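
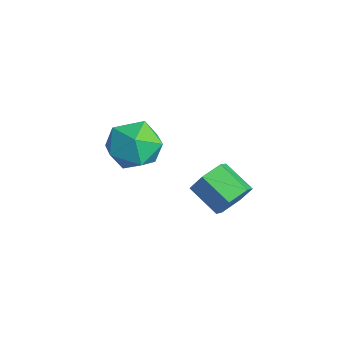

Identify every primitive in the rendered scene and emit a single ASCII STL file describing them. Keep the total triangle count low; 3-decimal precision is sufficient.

solid 
facet normal 0.811 0.341 -0.476
outer loop
vertex 2.372 2.898 3.822
vertex 2.074 2.555 3.068
vertex 1.859 3.379 3.292
endloop
endfacet
facet normal 0.054 0.765 0.642
outer loop
vertex 2.372 2.898 3.822
vertex 1.859 3.379 3.292
vertex 1.203 2.407 4.506
endloop
endfacet
facet normal 0.054 0.765 0.642
outer loop
vertex 1.203 2.407 4.506
vertex 1.859 3.379 3.292
vertex 0.691 2.888 3.976
endloop
endfacet
facet normal -0.812 -0.341 0.474
outer loop
vertex 1.203 2.407 4.506
vertex 0.691 2.888 3.976
vertex 0.906 2.065 3.752
endloop
endfacet
facet normal 0.812 0.341 -0.475
outer loop
vertex 1.859 3.379 3.292
vertex 2.074 2.555 3.068
vertex 1.562 3.036 2.538
endloop
endfacet
facet normal -0.477 0.855 -0.201
outer loop
vertex 1.859 3.379 3.292
vertex 1.562 3.036 2.538
vertex 0.691 2.888 3.976
endloop
endfacet
facet normal -0.477 0.855 -0.201
outer loop
vertex 0.691 2.888 3.976
vertex 1.562 3.036 2.538
vertex 0.394 2.545 3.222
endloop
endfacet
facet normal -0.811 -0.341 0.475
outer loop
vertex 0.691 2.888 3.976
vertex 0.394 2.545 3.222
vertex 0.906 2.065 3.752
endloop
endfacet
facet normal 0.812 0.341 -0.474
outer loop
vertex 1.562 3.036 2.538
vertex 2.074 2.555 3.068
vertex 1.777 2.213 2.314
endloop
endfacet
facet normal -0.531 0.090 -0.842
outer loop
vertex 1.562 3.036 2.538
vertex 1.777 2.213 2.314
vertex 0.394 2.545 3.222
endloop
endfacet
facet normal -0.531 0.091 -0.842
outer loop
vertex 0.394 2.545 3.222
vertex 1.777 2.213 2.314
vertex 0.608 1.722 2.998
endloop
endfacet
facet normal -0.811 -0.340 0.475
outer loop
vertex 0.394 2.545 3.222
vertex 0.608 1.722 2.998
vertex 0.906 2.065 3.752
endloop
endfacet
facet normal 0.812 0.341 -0.474
outer loop
vertex 1.777 2.213 2.314
vertex 2.074 2.555 3.068
vertex 2.289 1.732 2.844
endloop
endfacet
facet normal -0.054 -0.765 -0.642
outer loop
vertex 1.777 2.213 2.314
vertex 2.289 1.732 2.844
vertex 0.608 1.722 2.998
endloop
endfacet
facet normal -0.054 -0.765 -0.642
outer loop
vertex 0.608 1.722 2.998
vertex 2.289 1.732 2.844
vertex 1.121 1.241 3.528
endloop
endfacet
facet normal -0.811 -0.341 0.476
outer loop
vertex 0.608 1.722 2.998
vertex 1.121 1.241 3.528
vertex 0.906 2.065 3.752
endloop
endfacet
facet normal 0.811 0.341 -0.475
outer loop
vertex 2.289 1.732 2.844
vertex 2.074 2.555 3.068
vertex 2.586 2.075 3.598
endloop
endfacet
facet normal 0.477 -0.855 0.201
outer loop
vertex 2.289 1.732 2.844
vertex 2.586 2.075 3.598
vertex 1.121 1.241 3.528
endloop
endfacet
facet normal 0.477 -0.855 0.201
outer loop
vertex 1.121 1.241 3.528
vertex 2.586 2.075 3.598
vertex 1.418 1.584 4.282
endloop
endfacet
facet normal -0.812 -0.341 0.475
outer loop
vertex 1.121 1.241 3.528
vertex 1.418 1.584 4.282
vertex 0.906 2.065 3.752
endloop
endfacet
facet normal 0.811 0.340 -0.475
outer loop
vertex 2.586 2.075 3.598
vertex 2.074 2.555 3.068
vertex 2.372 2.898 3.822
endloop
endfacet
facet normal 0.531 -0.091 0.842
outer loop
vertex 2.586 2.075 3.598
vertex 2.372 2.898 3.822
vertex 1.418 1.584 4.282
endloop
endfacet
facet normal 0.531 -0.091 0.843
outer loop
vertex 1.418 1.584 4.282
vertex 2.372 2.898 3.822
vertex 1.203 2.407 4.506
endloop
endfacet
facet normal -0.812 -0.341 0.474
outer loop
vertex 1.418 1.584 4.282
vertex 1.203 2.407 4.506
vertex 0.906 2.065 3.752
endloop
endfacet
facet normal -0.847 -0.454 0.278
outer loop
vertex -3.496 0.822 3.766
vertex -3.133 -0.205 3.194
vertex -2.843 -0.023 4.375
endloop
endfacet
facet normal -0.654 0.040 0.756
outer loop
vertex -3.496 0.822 3.766
vertex -2.843 -0.023 4.375
vertex -2.595 1.172 4.527
endloop
endfacet
facet normal -0.614 0.668 0.420
outer loop
vertex -3.496 0.822 3.766
vertex -2.595 1.172 4.527
vertex -2.732 1.73 3.439
endloop
endfacet
facet normal -0.783 0.563 -0.265
outer loop
vertex -3.496 0.822 3.766
vertex -2.732 1.73 3.439
vertex -3.065 0.879 2.615
endloop
endfacet
facet normal -0.926 -0.131 -0.353
outer loop
vertex -3.496 0.822 3.766
vertex -3.065 0.879 2.615
vertex -3.133 -0.205 3.194
endloop
endfacet
facet normal -0.001 -0.126 0.992
outer loop
vertex -2.595 1.172 4.527
vertex -2.843 -0.023 4.375
vertex -1.675 0.361 4.425
endloop
endfacet
facet normal -0.313 -0.924 0.219
outer loop
vertex -2.843 -0.023 4.375
vertex -3.133 -0.205 3.194
vertex -2.008 -0.49 3.601
endloop
endfacet
facet normal -0.442 -0.401 -0.802
outer loop
vertex -3.133 -0.205 3.194
vertex -3.065 0.879 2.615
vertex -2.145 0.068 2.513
endloop
endfacet
facet normal -0.209 0.721 -0.660
outer loop
vertex -3.065 0.879 2.615
vertex -2.732 1.73 3.439
vertex -1.897 1.263 2.665
endloop
endfacet
facet normal 0.063 0.891 0.449
outer loop
vertex -2.732 1.73 3.439
vertex -2.595 1.172 4.527
vertex -1.607 1.445 3.846
endloop
endfacet
facet normal 0.783 -0.563 0.265
outer loop
vertex -1.244 0.418 3.274
vertex -1.675 0.361 4.425
vertex -2.008 -0.49 3.601
endloop
endfacet
facet normal 0.614 -0.668 -0.420
outer loop
vertex -1.244 0.418 3.274
vertex -2.008 -0.49 3.601
vertex -2.145 0.068 2.513
endloop
endfacet
facet normal 0.654 -0.040 -0.756
outer loop
vertex -1.244 0.418 3.274
vertex -2.145 0.068 2.513
vertex -1.897 1.263 2.665
endloop
endfacet
facet normal 0.847 0.454 -0.278
outer loop
vertex -1.244 0.418 3.274
vertex -1.897 1.263 2.665
vertex -1.607 1.445 3.846
endloop
endfacet
facet normal 0.926 0.131 0.353
outer loop
vertex -1.244 0.418 3.274
vertex -1.607 1.445 3.846
vertex -1.675 0.361 4.425
endloop
endfacet
facet normal 0.209 -0.721 0.660
outer loop
vertex -2.008 -0.49 3.601
vertex -1.675 0.361 4.425
vertex -2.843 -0.023 4.375
endloop
endfacet
facet normal -0.063 -0.891 -0.449
outer loop
vertex -2.145 0.068 2.513
vertex -2.008 -0.49 3.601
vertex -3.133 -0.205 3.194
endloop
endfacet
facet normal 0.001 0.126 -0.992
outer loop
vertex -1.897 1.263 2.665
vertex -2.145 0.068 2.513
vertex -3.065 0.879 2.615
endloop
endfacet
facet normal 0.313 0.924 -0.219
outer loop
vertex -1.607 1.445 3.846
vertex -1.897 1.263 2.665
vertex -2.732 1.73 3.439
endloop
endfacet
facet normal 0.442 0.401 0.802
outer loop
vertex -1.675 0.361 4.425
vertex -1.607 1.445 3.846
vertex -2.595 1.172 4.527
endloop
endfacet

endsolid


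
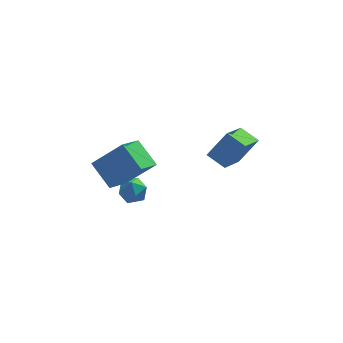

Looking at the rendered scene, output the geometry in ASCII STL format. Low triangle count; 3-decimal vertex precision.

solid 
facet normal -0.519 0.625 0.584
outer loop
vertex -3.291 1.818 0.308
vertex -2.588 3.002 -0.335
vertex -4.722 1.918 -1.071
endloop
endfacet
facet normal -0.462 -0.779 0.423
outer loop
vertex -3.892 0.918 -2.005
vertex -3.291 1.818 0.308
vertex -4.722 1.918 -1.071
endloop
endfacet
facet normal -0.519 0.625 0.583
outer loop
vertex -4.722 1.918 -1.071
vertex -2.588 3.002 -0.335
vertex -4.019 3.102 -1.715
endloop
endfacet
facet normal -0.719 0.050 -0.693
outer loop
vertex -4.019 3.102 -1.715
vertex -3.892 0.918 -2.005
vertex -4.722 1.918 -1.071
endloop
endfacet
facet normal 0.719 -0.051 0.693
outer loop
vertex -3.291 1.818 0.308
vertex -1.758 2.002 -1.269
vertex -2.588 3.002 -0.335
endloop
endfacet
facet normal -0.463 -0.779 0.423
outer loop
vertex -2.461 0.818 -0.625
vertex -3.291 1.818 0.308
vertex -3.892 0.918 -2.005
endloop
endfacet
facet normal 0.719 -0.050 0.693
outer loop
vertex -2.461 0.818 -0.625
vertex -1.758 2.002 -1.269
vertex -3.291 1.818 0.308
endloop
endfacet
facet normal 0.463 0.779 -0.423
outer loop
vertex -2.588 3.002 -0.335
vertex -1.758 2.002 -1.269
vertex -4.019 3.102 -1.715
endloop
endfacet
facet normal -0.719 0.050 -0.693
outer loop
vertex -3.189 2.102 -2.648
vertex -3.892 0.918 -2.005
vertex -4.019 3.102 -1.715
endloop
endfacet
facet normal 0.463 0.779 -0.423
outer loop
vertex -4.019 3.102 -1.715
vertex -1.758 2.002 -1.269
vertex -3.189 2.102 -2.648
endloop
endfacet
facet normal 0.519 -0.625 -0.583
outer loop
vertex -3.189 2.102 -2.648
vertex -2.461 0.818 -0.625
vertex -3.892 0.918 -2.005
endloop
endfacet
facet normal 0.518 -0.625 -0.583
outer loop
vertex -1.758 2.002 -1.269
vertex -2.461 0.818 -0.625
vertex -3.189 2.102 -2.648
endloop
endfacet
facet normal -0.575 -0.178 -0.799
outer loop
vertex 0.531 2.543 -1.042
vertex 1.255 4.204 -1.934
vertex 1.34 1.949 -1.492
endloop
endfacet
facet normal -0.358 -0.823 0.441
outer loop
vertex 2.265 2.236 -0.206
vertex 0.531 2.543 -1.042
vertex 1.34 1.949 -1.492
endloop
endfacet
facet normal -0.575 -0.178 -0.799
outer loop
vertex 1.34 1.949 -1.492
vertex 1.255 4.204 -1.934
vertex 2.064 3.61 -2.384
endloop
endfacet
facet normal 0.736 -0.540 -0.409
outer loop
vertex 2.064 3.61 -2.384
vertex 2.265 2.236 -0.206
vertex 1.34 1.949 -1.492
endloop
endfacet
facet normal -0.736 0.540 0.409
outer loop
vertex 0.531 2.543 -1.042
vertex 2.18 4.491 -0.648
vertex 1.255 4.204 -1.934
endloop
endfacet
facet normal -0.358 -0.823 0.441
outer loop
vertex 1.456 2.83 0.244
vertex 0.531 2.543 -1.042
vertex 2.265 2.236 -0.206
endloop
endfacet
facet normal -0.736 0.540 0.409
outer loop
vertex 1.456 2.83 0.244
vertex 2.18 4.491 -0.648
vertex 0.531 2.543 -1.042
endloop
endfacet
facet normal 0.358 0.823 -0.441
outer loop
vertex 1.255 4.204 -1.934
vertex 2.18 4.491 -0.648
vertex 2.064 3.61 -2.384
endloop
endfacet
facet normal 0.736 -0.540 -0.409
outer loop
vertex 2.989 3.897 -1.098
vertex 2.265 2.236 -0.206
vertex 2.064 3.61 -2.384
endloop
endfacet
facet normal 0.358 0.823 -0.441
outer loop
vertex 2.064 3.61 -2.384
vertex 2.18 4.491 -0.648
vertex 2.989 3.897 -1.098
endloop
endfacet
facet normal 0.575 0.178 0.799
outer loop
vertex 2.989 3.897 -1.098
vertex 1.456 2.83 0.244
vertex 2.265 2.236 -0.206
endloop
endfacet
facet normal 0.575 0.178 0.799
outer loop
vertex 2.18 4.491 -0.648
vertex 1.456 2.83 0.244
vertex 2.989 3.897 -1.098
endloop
endfacet
facet normal -0.181 0.395 0.901
outer loop
vertex -3.392 2.875 -3.113
vertex -2.919 2.337 -2.782
vertex -2.623 3.026 -3.025
endloop
endfacet
facet normal -0.220 0.894 0.390
outer loop
vertex -3.392 2.875 -3.113
vertex -2.623 3.026 -3.025
vertex -2.99 3.227 -3.693
endloop
endfacet
facet normal -0.718 0.691 -0.078
outer loop
vertex -3.392 2.875 -3.113
vertex -2.99 3.227 -3.693
vertex -3.514 2.663 -3.863
endloop
endfacet
facet normal -0.988 0.066 0.142
outer loop
vertex -3.392 2.875 -3.113
vertex -3.514 2.663 -3.863
vertex -3.47 2.112 -3.3
endloop
endfacet
facet normal -0.655 -0.116 0.747
outer loop
vertex -3.392 2.875 -3.113
vertex -3.47 2.112 -3.3
vertex -2.919 2.337 -2.782
endloop
endfacet
facet normal 0.406 0.912 0.051
outer loop
vertex -2.99 3.227 -3.693
vertex -2.623 3.026 -3.025
vertex -2.27 2.908 -3.72
endloop
endfacet
facet normal 0.471 0.107 0.876
outer loop
vertex -2.623 3.026 -3.025
vertex -2.919 2.337 -2.782
vertex -2.226 2.357 -3.157
endloop
endfacet
facet normal -0.296 -0.720 0.627
outer loop
vertex -2.919 2.337 -2.782
vertex -3.47 2.112 -3.3
vertex -2.75 1.793 -3.327
endloop
endfacet
facet normal -0.834 -0.426 -0.351
outer loop
vertex -3.47 2.112 -3.3
vertex -3.514 2.663 -3.863
vertex -3.117 1.994 -3.995
endloop
endfacet
facet normal -0.399 0.584 -0.707
outer loop
vertex -3.514 2.663 -3.863
vertex -2.99 3.227 -3.693
vertex -2.821 2.683 -4.238
endloop
endfacet
facet normal 0.988 -0.066 -0.142
outer loop
vertex -2.348 2.145 -3.907
vertex -2.27 2.908 -3.72
vertex -2.226 2.357 -3.157
endloop
endfacet
facet normal 0.718 -0.691 0.078
outer loop
vertex -2.348 2.145 -3.907
vertex -2.226 2.357 -3.157
vertex -2.75 1.793 -3.327
endloop
endfacet
facet normal 0.220 -0.894 -0.390
outer loop
vertex -2.348 2.145 -3.907
vertex -2.75 1.793 -3.327
vertex -3.117 1.994 -3.995
endloop
endfacet
facet normal 0.181 -0.395 -0.901
outer loop
vertex -2.348 2.145 -3.907
vertex -3.117 1.994 -3.995
vertex -2.821 2.683 -4.238
endloop
endfacet
facet normal 0.655 0.116 -0.747
outer loop
vertex -2.348 2.145 -3.907
vertex -2.821 2.683 -4.238
vertex -2.27 2.908 -3.72
endloop
endfacet
facet normal 0.834 0.426 0.351
outer loop
vertex -2.226 2.357 -3.157
vertex -2.27 2.908 -3.72
vertex -2.623 3.026 -3.025
endloop
endfacet
facet normal 0.399 -0.584 0.707
outer loop
vertex -2.75 1.793 -3.327
vertex -2.226 2.357 -3.157
vertex -2.919 2.337 -2.782
endloop
endfacet
facet normal -0.406 -0.912 -0.051
outer loop
vertex -3.117 1.994 -3.995
vertex -2.75 1.793 -3.327
vertex -3.47 2.112 -3.3
endloop
endfacet
facet normal -0.471 -0.107 -0.876
outer loop
vertex -2.821 2.683 -4.238
vertex -3.117 1.994 -3.995
vertex -3.514 2.663 -3.863
endloop
endfacet
facet normal 0.296 0.720 -0.627
outer loop
vertex -2.27 2.908 -3.72
vertex -2.821 2.683 -4.238
vertex -2.99 3.227 -3.693
endloop
endfacet

endsolid


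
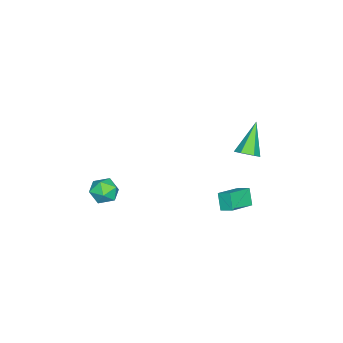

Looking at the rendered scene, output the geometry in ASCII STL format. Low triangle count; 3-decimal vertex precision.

solid 
facet normal -0.158 0.987 -0.020
outer loop
vertex 2.524 -3.032 -1.612
vertex 1.637 -3.17 -1.435
vertex 2.23 -3.061 -0.746
endloop
endfacet
facet normal 0.504 0.840 0.199
outer loop
vertex 2.524 -3.032 -1.612
vertex 2.23 -3.061 -0.746
vertex 3.012 -3.475 -0.978
endloop
endfacet
facet normal 0.828 0.464 -0.313
outer loop
vertex 2.524 -3.032 -1.612
vertex 3.012 -3.475 -0.978
vertex 2.903 -3.841 -1.809
endloop
endfacet
facet normal 0.367 0.379 -0.850
outer loop
vertex 2.524 -3.032 -1.612
vertex 2.903 -3.841 -1.809
vertex 2.053 -3.652 -2.092
endloop
endfacet
facet normal -0.243 0.702 -0.669
outer loop
vertex 2.524 -3.032 -1.612
vertex 2.053 -3.652 -2.092
vertex 1.637 -3.17 -1.435
endloop
endfacet
facet normal 0.458 0.428 0.780
outer loop
vertex 3.012 -3.475 -0.978
vertex 2.23 -3.061 -0.746
vertex 2.427 -3.888 -0.408
endloop
endfacet
facet normal -0.615 0.666 0.424
outer loop
vertex 2.23 -3.061 -0.746
vertex 1.637 -3.17 -1.435
vertex 1.577 -3.699 -0.691
endloop
endfacet
facet normal -0.753 0.203 -0.626
outer loop
vertex 1.637 -3.17 -1.435
vertex 2.053 -3.652 -2.092
vertex 1.468 -4.065 -1.522
endloop
endfacet
facet normal 0.235 -0.319 -0.918
outer loop
vertex 2.053 -3.652 -2.092
vertex 2.903 -3.841 -1.809
vertex 2.25 -4.479 -1.754
endloop
endfacet
facet normal 0.982 -0.181 -0.049
outer loop
vertex 2.903 -3.841 -1.809
vertex 3.012 -3.475 -0.978
vertex 2.843 -4.37 -1.065
endloop
endfacet
facet normal -0.367 -0.379 0.850
outer loop
vertex 1.956 -4.508 -0.888
vertex 2.427 -3.888 -0.408
vertex 1.577 -3.699 -0.691
endloop
endfacet
facet normal -0.828 -0.464 0.313
outer loop
vertex 1.956 -4.508 -0.888
vertex 1.577 -3.699 -0.691
vertex 1.468 -4.065 -1.522
endloop
endfacet
facet normal -0.504 -0.840 -0.199
outer loop
vertex 1.956 -4.508 -0.888
vertex 1.468 -4.065 -1.522
vertex 2.25 -4.479 -1.754
endloop
endfacet
facet normal 0.158 -0.987 0.020
outer loop
vertex 1.956 -4.508 -0.888
vertex 2.25 -4.479 -1.754
vertex 2.843 -4.37 -1.065
endloop
endfacet
facet normal 0.243 -0.702 0.669
outer loop
vertex 1.956 -4.508 -0.888
vertex 2.843 -4.37 -1.065
vertex 2.427 -3.888 -0.408
endloop
endfacet
facet normal -0.235 0.319 0.918
outer loop
vertex 1.577 -3.699 -0.691
vertex 2.427 -3.888 -0.408
vertex 2.23 -3.061 -0.746
endloop
endfacet
facet normal -0.982 0.181 0.049
outer loop
vertex 1.468 -4.065 -1.522
vertex 1.577 -3.699 -0.691
vertex 1.637 -3.17 -1.435
endloop
endfacet
facet normal -0.458 -0.428 -0.780
outer loop
vertex 2.25 -4.479 -1.754
vertex 1.468 -4.065 -1.522
vertex 2.053 -3.652 -2.092
endloop
endfacet
facet normal 0.615 -0.666 -0.424
outer loop
vertex 2.843 -4.37 -1.065
vertex 2.25 -4.479 -1.754
vertex 2.903 -3.841 -1.809
endloop
endfacet
facet normal 0.753 -0.203 0.626
outer loop
vertex 2.427 -3.888 -0.408
vertex 2.843 -4.37 -1.065
vertex 3.012 -3.475 -0.978
endloop
endfacet
facet normal -0.438 -0.302 0.847
outer loop
vertex 0.738 2.141 -0.864
vertex 0.886 2.864 -0.53
vertex -0.776 2.718 -1.441
endloop
endfacet
facet normal -0.183 -0.892 -0.412
outer loop
vertex -0.286 3.056 -2.39
vertex 0.738 2.141 -0.864
vertex -0.776 2.718 -1.441
endloop
endfacet
facet normal -0.438 -0.302 0.847
outer loop
vertex -0.776 2.718 -1.441
vertex 0.886 2.864 -0.53
vertex -0.628 3.44 -1.107
endloop
endfacet
facet normal -0.880 0.335 -0.335
outer loop
vertex -0.628 3.44 -1.107
vertex -0.286 3.056 -2.39
vertex -0.776 2.718 -1.441
endloop
endfacet
facet normal 0.881 -0.335 0.335
outer loop
vertex 0.738 2.141 -0.864
vertex 1.376 3.202 -1.479
vertex 0.886 2.864 -0.53
endloop
endfacet
facet normal -0.182 -0.892 -0.413
outer loop
vertex 1.228 2.48 -1.813
vertex 0.738 2.141 -0.864
vertex -0.286 3.056 -2.39
endloop
endfacet
facet normal 0.881 -0.335 0.335
outer loop
vertex 1.228 2.48 -1.813
vertex 1.376 3.202 -1.479
vertex 0.738 2.141 -0.864
endloop
endfacet
facet normal 0.183 0.893 0.412
outer loop
vertex 0.886 2.864 -0.53
vertex 1.376 3.202 -1.479
vertex -0.628 3.44 -1.107
endloop
endfacet
facet normal -0.881 0.335 -0.335
outer loop
vertex -0.138 3.779 -2.056
vertex -0.286 3.056 -2.39
vertex -0.628 3.44 -1.107
endloop
endfacet
facet normal 0.183 0.892 0.413
outer loop
vertex -0.628 3.44 -1.107
vertex 1.376 3.202 -1.479
vertex -0.138 3.779 -2.056
endloop
endfacet
facet normal 0.438 0.302 -0.847
outer loop
vertex -0.138 3.779 -2.056
vertex 1.228 2.48 -1.813
vertex -0.286 3.056 -2.39
endloop
endfacet
facet normal 0.438 0.302 -0.847
outer loop
vertex 1.376 3.202 -1.479
vertex 1.228 2.48 -1.813
vertex -0.138 3.779 -2.056
endloop
endfacet
facet normal 0.652 -0.003 -0.758
outer loop
vertex 0.962 4.168 2.973
vertex 0.591 3.667 2.656
vertex 0.448 4.34 2.53
endloop
endfacet
facet normal 0.002 0.933 0.360
outer loop
vertex 0.962 4.168 2.973
vertex 0.448 4.34 2.53
vertex -0.791 3.673 4.264
endloop
endfacet
facet normal 0.652 -0.003 -0.758
outer loop
vertex 0.448 4.34 2.53
vertex 0.591 3.667 2.656
vertex 0.077 3.838 2.213
endloop
endfacet
facet normal -0.701 0.671 -0.243
outer loop
vertex 0.448 4.34 2.53
vertex 0.077 3.838 2.213
vertex -0.791 3.673 4.264
endloop
endfacet
facet normal 0.652 -0.003 -0.758
outer loop
vertex 0.077 3.838 2.213
vertex 0.591 3.667 2.656
vertex 0.22 3.165 2.339
endloop
endfacet
facet normal -0.881 -0.261 -0.394
outer loop
vertex 0.077 3.838 2.213
vertex 0.22 3.165 2.339
vertex -0.791 3.673 4.264
endloop
endfacet
facet normal 0.652 -0.003 -0.758
outer loop
vertex 0.22 3.165 2.339
vertex 0.591 3.667 2.656
vertex 0.734 2.993 2.782
endloop
endfacet
facet normal -0.360 -0.931 0.057
outer loop
vertex 0.22 3.165 2.339
vertex 0.734 2.993 2.782
vertex -0.791 3.673 4.264
endloop
endfacet
facet normal 0.652 -0.003 -0.758
outer loop
vertex 0.734 2.993 2.782
vertex 0.591 3.667 2.656
vertex 1.105 3.495 3.099
endloop
endfacet
facet normal 0.342 -0.669 0.659
outer loop
vertex 0.734 2.993 2.782
vertex 1.105 3.495 3.099
vertex -0.791 3.673 4.264
endloop
endfacet
facet normal 0.652 -0.003 -0.758
outer loop
vertex 1.105 3.495 3.099
vertex 0.591 3.667 2.656
vertex 0.962 4.168 2.973
endloop
endfacet
facet normal 0.523 0.263 0.811
outer loop
vertex 1.105 3.495 3.099
vertex 0.962 4.168 2.973
vertex -0.791 3.673 4.264
endloop
endfacet

endsolid


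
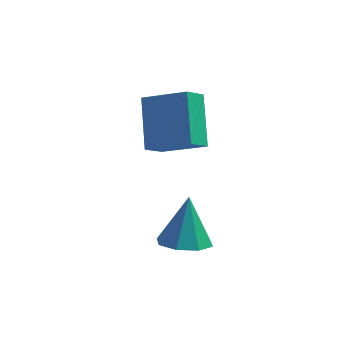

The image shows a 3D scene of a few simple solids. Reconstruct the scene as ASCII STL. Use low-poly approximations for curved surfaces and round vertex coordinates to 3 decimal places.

solid 
facet normal 0.012 -0.327 -0.945
outer loop
vertex -1.77 -1.173 -1.835
vertex -2.389 -0.533 -2.064
vertex -1.47 -0.57 -2.04
endloop
endfacet
facet normal 0.817 -0.226 0.530
outer loop
vertex -1.77 -1.173 -1.835
vertex -1.47 -0.57 -2.04
vertex -2.411 0.073 -0.316
endloop
endfacet
facet normal 0.012 -0.327 -0.945
outer loop
vertex -1.47 -0.57 -2.04
vertex -2.389 -0.533 -2.064
vertex -1.709 0.055 -2.259
endloop
endfacet
facet normal 0.850 0.431 0.303
outer loop
vertex -1.47 -0.57 -2.04
vertex -1.709 0.055 -2.259
vertex -2.411 0.073 -0.316
endloop
endfacet
facet normal 0.012 -0.327 -0.945
outer loop
vertex -1.709 0.055 -2.259
vertex -2.389 -0.533 -2.064
vertex -2.346 0.336 -2.364
endloop
endfacet
facet normal 0.382 0.915 0.130
outer loop
vertex -1.709 0.055 -2.259
vertex -2.346 0.336 -2.364
vertex -2.411 0.073 -0.316
endloop
endfacet
facet normal 0.011 -0.327 -0.945
outer loop
vertex -2.346 0.336 -2.364
vertex -2.389 -0.533 -2.064
vertex -3.009 0.108 -2.293
endloop
endfacet
facet normal -0.313 0.943 0.111
outer loop
vertex -2.346 0.336 -2.364
vertex -3.009 0.108 -2.293
vertex -2.411 0.073 -0.316
endloop
endfacet
facet normal 0.012 -0.326 -0.945
outer loop
vertex -3.009 0.108 -2.293
vertex -2.389 -0.533 -2.064
vertex -3.308 -0.496 -2.088
endloop
endfacet
facet normal -0.828 0.498 0.259
outer loop
vertex -3.009 0.108 -2.293
vertex -3.308 -0.496 -2.088
vertex -2.411 0.073 -0.316
endloop
endfacet
facet normal 0.012 -0.327 -0.945
outer loop
vertex -3.308 -0.496 -2.088
vertex -2.389 -0.533 -2.064
vertex -3.069 -1.121 -1.869
endloop
endfacet
facet normal -0.860 -0.158 0.486
outer loop
vertex -3.308 -0.496 -2.088
vertex -3.069 -1.121 -1.869
vertex -2.411 0.073 -0.316
endloop
endfacet
facet normal 0.012 -0.327 -0.945
outer loop
vertex -3.069 -1.121 -1.869
vertex -2.389 -0.533 -2.064
vertex -2.432 -1.401 -1.764
endloop
endfacet
facet normal -0.391 -0.642 0.659
outer loop
vertex -3.069 -1.121 -1.869
vertex -2.432 -1.401 -1.764
vertex -2.411 0.073 -0.316
endloop
endfacet
facet normal 0.011 -0.327 -0.945
outer loop
vertex -2.432 -1.401 -1.764
vertex -2.389 -0.533 -2.064
vertex -1.77 -1.173 -1.835
endloop
endfacet
facet normal 0.303 -0.670 0.678
outer loop
vertex -2.432 -1.401 -1.764
vertex -1.77 -1.173 -1.835
vertex -2.411 0.073 -0.316
endloop
endfacet
facet normal -0.910 0.126 -0.396
outer loop
vertex -4.352 1.835 0.395
vertex -4.844 3.184 1.954
vertex -3.997 2.618 -0.171
endloop
endfacet
facet normal 0.232 -0.637 -0.735
outer loop
vertex -2.396 2.396 0.526
vertex -4.352 1.835 0.395
vertex -3.997 2.618 -0.171
endloop
endfacet
facet normal -0.909 0.127 -0.396
outer loop
vertex -3.997 2.618 -0.171
vertex -4.844 3.184 1.954
vertex -4.488 3.968 1.388
endloop
endfacet
facet normal 0.345 0.761 -0.550
outer loop
vertex -4.488 3.968 1.388
vertex -2.396 2.396 0.526
vertex -3.997 2.618 -0.171
endloop
endfacet
facet normal -0.345 -0.761 0.550
outer loop
vertex -4.352 1.835 0.395
vertex -3.243 2.962 2.651
vertex -4.844 3.184 1.954
endloop
endfacet
facet normal 0.232 -0.636 -0.736
outer loop
vertex -2.752 1.612 1.092
vertex -4.352 1.835 0.395
vertex -2.396 2.396 0.526
endloop
endfacet
facet normal -0.345 -0.761 0.550
outer loop
vertex -2.752 1.612 1.092
vertex -3.243 2.962 2.651
vertex -4.352 1.835 0.395
endloop
endfacet
facet normal -0.232 0.636 0.736
outer loop
vertex -4.844 3.184 1.954
vertex -3.243 2.962 2.651
vertex -4.488 3.968 1.388
endloop
endfacet
facet normal 0.345 0.761 -0.549
outer loop
vertex -2.888 3.745 2.085
vertex -2.396 2.396 0.526
vertex -4.488 3.968 1.388
endloop
endfacet
facet normal -0.232 0.637 0.735
outer loop
vertex -4.488 3.968 1.388
vertex -3.243 2.962 2.651
vertex -2.888 3.745 2.085
endloop
endfacet
facet normal 0.909 -0.127 0.397
outer loop
vertex -2.888 3.745 2.085
vertex -2.752 1.612 1.092
vertex -2.396 2.396 0.526
endloop
endfacet
facet normal 0.910 -0.126 0.396
outer loop
vertex -3.243 2.962 2.651
vertex -2.752 1.612 1.092
vertex -2.888 3.745 2.085
endloop
endfacet

endsolid


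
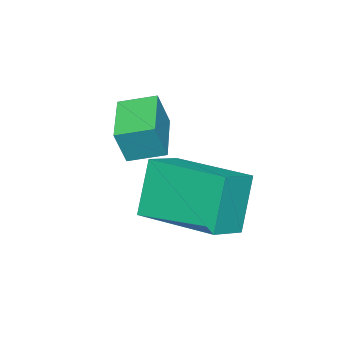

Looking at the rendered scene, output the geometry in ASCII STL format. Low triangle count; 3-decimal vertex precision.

solid 
facet normal -0.918 0.123 -0.376
outer loop
vertex 2.551 2.315 2.641
vertex 2.735 4.384 2.867
vertex 3.145 2.416 1.224
endloop
endfacet
facet normal -0.088 -0.990 -0.107
outer loop
vertex 4.045 2.296 1.593
vertex 2.551 2.315 2.641
vertex 3.145 2.416 1.224
endloop
endfacet
facet normal -0.918 0.123 -0.376
outer loop
vertex 3.145 2.416 1.224
vertex 2.735 4.384 2.867
vertex 3.329 4.486 1.45
endloop
endfacet
facet normal 0.386 0.066 -0.920
outer loop
vertex 3.329 4.486 1.45
vertex 4.045 2.296 1.593
vertex 3.145 2.416 1.224
endloop
endfacet
facet normal -0.386 -0.066 0.920
outer loop
vertex 2.551 2.315 2.641
vertex 3.635 4.264 3.236
vertex 2.735 4.384 2.867
endloop
endfacet
facet normal -0.089 -0.990 -0.108
outer loop
vertex 3.451 2.194 3.01
vertex 2.551 2.315 2.641
vertex 4.045 2.296 1.593
endloop
endfacet
facet normal -0.386 -0.066 0.920
outer loop
vertex 3.451 2.194 3.01
vertex 3.635 4.264 3.236
vertex 2.551 2.315 2.641
endloop
endfacet
facet normal 0.088 0.990 0.108
outer loop
vertex 2.735 4.384 2.867
vertex 3.635 4.264 3.236
vertex 3.329 4.486 1.45
endloop
endfacet
facet normal 0.386 0.066 -0.920
outer loop
vertex 4.229 4.365 1.819
vertex 4.045 2.296 1.593
vertex 3.329 4.486 1.45
endloop
endfacet
facet normal 0.089 0.990 0.108
outer loop
vertex 3.329 4.486 1.45
vertex 3.635 4.264 3.236
vertex 4.229 4.365 1.819
endloop
endfacet
facet normal 0.918 -0.123 0.376
outer loop
vertex 4.229 4.365 1.819
vertex 3.451 2.194 3.01
vertex 4.045 2.296 1.593
endloop
endfacet
facet normal 0.918 -0.123 0.376
outer loop
vertex 3.635 4.264 3.236
vertex 3.451 2.194 3.01
vertex 4.229 4.365 1.819
endloop
endfacet
facet normal -0.827 -0.521 0.212
outer loop
vertex 2.757 0.879 4.069
vertex 2.329 1.657 4.311
vertex 2.453 0.994 3.165
endloop
endfacet
facet normal 0.465 -0.845 -0.264
outer loop
vertex 3.611 1.723 2.869
vertex 2.757 0.879 4.069
vertex 2.453 0.994 3.165
endloop
endfacet
facet normal -0.828 -0.520 0.211
outer loop
vertex 2.453 0.994 3.165
vertex 2.329 1.657 4.311
vertex 2.026 1.772 3.407
endloop
endfacet
facet normal -0.316 0.119 -0.941
outer loop
vertex 2.026 1.772 3.407
vertex 3.611 1.723 2.869
vertex 2.453 0.994 3.165
endloop
endfacet
facet normal 0.316 -0.119 0.941
outer loop
vertex 2.757 0.879 4.069
vertex 3.487 2.386 4.015
vertex 2.329 1.657 4.311
endloop
endfacet
facet normal 0.465 -0.845 -0.263
outer loop
vertex 3.914 1.608 3.773
vertex 2.757 0.879 4.069
vertex 3.611 1.723 2.869
endloop
endfacet
facet normal 0.316 -0.119 0.941
outer loop
vertex 3.914 1.608 3.773
vertex 3.487 2.386 4.015
vertex 2.757 0.879 4.069
endloop
endfacet
facet normal -0.465 0.845 0.263
outer loop
vertex 2.329 1.657 4.311
vertex 3.487 2.386 4.015
vertex 2.026 1.772 3.407
endloop
endfacet
facet normal -0.316 0.119 -0.941
outer loop
vertex 3.183 2.501 3.111
vertex 3.611 1.723 2.869
vertex 2.026 1.772 3.407
endloop
endfacet
facet normal -0.465 0.845 0.264
outer loop
vertex 2.026 1.772 3.407
vertex 3.487 2.386 4.015
vertex 3.183 2.501 3.111
endloop
endfacet
facet normal 0.827 0.521 -0.211
outer loop
vertex 3.183 2.501 3.111
vertex 3.914 1.608 3.773
vertex 3.611 1.723 2.869
endloop
endfacet
facet normal 0.827 0.520 -0.212
outer loop
vertex 3.487 2.386 4.015
vertex 3.914 1.608 3.773
vertex 3.183 2.501 3.111
endloop
endfacet

endsolid


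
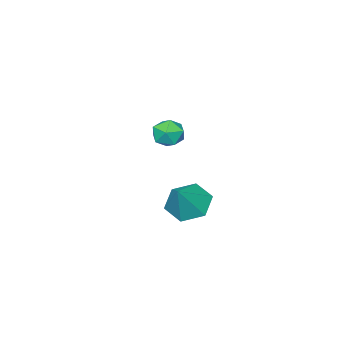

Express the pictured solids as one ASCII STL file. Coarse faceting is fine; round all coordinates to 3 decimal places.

solid 
facet normal -0.568 -0.300 0.766
outer loop
vertex 1.54 -1.014 1.325
vertex 1.943 -1.614 1.389
vertex 2.123 -1.015 1.757
endloop
endfacet
facet normal -0.542 0.412 0.732
outer loop
vertex 1.54 -1.014 1.325
vertex 2.123 -1.015 1.757
vertex 1.986 -0.442 1.333
endloop
endfacet
facet normal -0.786 0.612 0.092
outer loop
vertex 1.54 -1.014 1.325
vertex 1.986 -0.442 1.333
vertex 1.722 -0.687 0.703
endloop
endfacet
facet normal -0.963 0.023 -0.270
outer loop
vertex 1.54 -1.014 1.325
vertex 1.722 -0.687 0.703
vertex 1.695 -1.411 0.738
endloop
endfacet
facet normal -0.828 -0.541 0.147
outer loop
vertex 1.54 -1.014 1.325
vertex 1.695 -1.411 0.738
vertex 1.943 -1.614 1.389
endloop
endfacet
facet normal 0.143 0.611 0.779
outer loop
vertex 1.986 -0.442 1.333
vertex 2.123 -1.015 1.757
vertex 2.665 -0.689 1.402
endloop
endfacet
facet normal 0.099 -0.542 0.834
outer loop
vertex 2.123 -1.015 1.757
vertex 1.943 -1.614 1.389
vertex 2.638 -1.413 1.437
endloop
endfacet
facet normal -0.322 -0.932 -0.168
outer loop
vertex 1.943 -1.614 1.389
vertex 1.695 -1.411 0.738
vertex 2.374 -1.658 0.807
endloop
endfacet
facet normal -0.539 -0.021 -0.842
outer loop
vertex 1.695 -1.411 0.738
vertex 1.722 -0.687 0.703
vertex 2.237 -1.085 0.383
endloop
endfacet
facet normal -0.252 0.933 -0.257
outer loop
vertex 1.722 -0.687 0.703
vertex 1.986 -0.442 1.333
vertex 2.417 -0.486 0.751
endloop
endfacet
facet normal 0.963 -0.023 0.270
outer loop
vertex 2.82 -1.086 0.815
vertex 2.665 -0.689 1.402
vertex 2.638 -1.413 1.437
endloop
endfacet
facet normal 0.786 -0.612 -0.092
outer loop
vertex 2.82 -1.086 0.815
vertex 2.638 -1.413 1.437
vertex 2.374 -1.658 0.807
endloop
endfacet
facet normal 0.542 -0.412 -0.732
outer loop
vertex 2.82 -1.086 0.815
vertex 2.374 -1.658 0.807
vertex 2.237 -1.085 0.383
endloop
endfacet
facet normal 0.568 0.300 -0.766
outer loop
vertex 2.82 -1.086 0.815
vertex 2.237 -1.085 0.383
vertex 2.417 -0.486 0.751
endloop
endfacet
facet normal 0.828 0.541 -0.147
outer loop
vertex 2.82 -1.086 0.815
vertex 2.417 -0.486 0.751
vertex 2.665 -0.689 1.402
endloop
endfacet
facet normal 0.539 0.021 0.842
outer loop
vertex 2.638 -1.413 1.437
vertex 2.665 -0.689 1.402
vertex 2.123 -1.015 1.757
endloop
endfacet
facet normal 0.252 -0.933 0.257
outer loop
vertex 2.374 -1.658 0.807
vertex 2.638 -1.413 1.437
vertex 1.943 -1.614 1.389
endloop
endfacet
facet normal -0.143 -0.611 -0.779
outer loop
vertex 2.237 -1.085 0.383
vertex 2.374 -1.658 0.807
vertex 1.695 -1.411 0.738
endloop
endfacet
facet normal -0.099 0.542 -0.834
outer loop
vertex 2.417 -0.486 0.751
vertex 2.237 -1.085 0.383
vertex 1.722 -0.687 0.703
endloop
endfacet
facet normal 0.322 0.932 0.168
outer loop
vertex 2.665 -0.689 1.402
vertex 2.417 -0.486 0.751
vertex 1.986 -0.442 1.333
endloop
endfacet
facet normal -0.618 -0.222 -0.754
outer loop
vertex 0.801 -1.773 -4.692
vertex 0.085 -2.055 -4.022
vertex 0.13 -1.088 -4.344
endloop
endfacet
facet normal 0.678 0.725 -0.120
outer loop
vertex 0.801 -1.773 -4.692
vertex 0.13 -1.088 -4.344
vertex 1.055 -1.705 -2.838
endloop
endfacet
facet normal -0.617 -0.223 -0.755
outer loop
vertex 0.13 -1.088 -4.344
vertex 0.085 -2.055 -4.022
vertex -0.586 -1.37 -3.675
endloop
endfacet
facet normal -0.006 0.924 0.383
outer loop
vertex 0.13 -1.088 -4.344
vertex -0.586 -1.37 -3.675
vertex 1.055 -1.705 -2.838
endloop
endfacet
facet normal -0.617 -0.223 -0.755
outer loop
vertex -0.586 -1.37 -3.675
vertex 0.085 -2.055 -4.022
vertex -0.631 -2.337 -3.353
endloop
endfacet
facet normal -0.382 0.308 0.871
outer loop
vertex -0.586 -1.37 -3.675
vertex -0.631 -2.337 -3.353
vertex 1.055 -1.705 -2.838
endloop
endfacet
facet normal -0.617 -0.223 -0.755
outer loop
vertex -0.631 -2.337 -3.353
vertex 0.085 -2.055 -4.022
vertex 0.04 -3.022 -3.7
endloop
endfacet
facet normal -0.073 -0.506 0.859
outer loop
vertex -0.631 -2.337 -3.353
vertex 0.04 -3.022 -3.7
vertex 1.055 -1.705 -2.838
endloop
endfacet
facet normal -0.618 -0.222 -0.754
outer loop
vertex 0.04 -3.022 -3.7
vertex 0.085 -2.055 -4.022
vertex 0.756 -2.74 -4.37
endloop
endfacet
facet normal 0.612 -0.706 0.357
outer loop
vertex 0.04 -3.022 -3.7
vertex 0.756 -2.74 -4.37
vertex 1.055 -1.705 -2.838
endloop
endfacet
facet normal -0.618 -0.222 -0.754
outer loop
vertex 0.756 -2.74 -4.37
vertex 0.085 -2.055 -4.022
vertex 0.801 -1.773 -4.692
endloop
endfacet
facet normal 0.987 -0.090 -0.132
outer loop
vertex 0.756 -2.74 -4.37
vertex 0.801 -1.773 -4.692
vertex 1.055 -1.705 -2.838
endloop
endfacet

endsolid


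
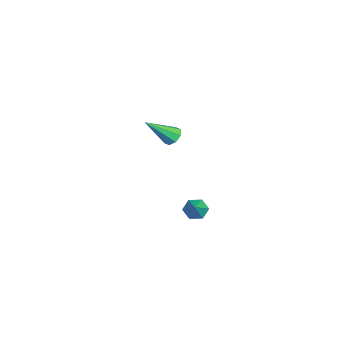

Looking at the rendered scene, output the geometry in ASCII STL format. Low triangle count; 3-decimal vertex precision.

solid 
facet normal -0.774 0.035 -0.632
outer loop
vertex 3.252 0.002 0.642
vertex 2.923 -0.319 1.027
vertex 2.923 0.28 1.06
endloop
endfacet
facet normal 0.602 0.796 -0.056
outer loop
vertex 3.252 0.002 0.642
vertex 2.923 0.28 1.06
vertex 3.837 -0.361 1.773
endloop
endfacet
facet normal -0.774 0.035 -0.632
outer loop
vertex 2.923 0.28 1.06
vertex 2.923 -0.319 1.027
vertex 2.594 -0.042 1.445
endloop
endfacet
facet normal 0.022 0.757 0.652
outer loop
vertex 2.923 0.28 1.06
vertex 2.594 -0.042 1.445
vertex 3.837 -0.361 1.773
endloop
endfacet
facet normal -0.774 0.035 -0.632
outer loop
vertex 2.594 -0.042 1.445
vertex 2.923 -0.319 1.027
vertex 2.594 -0.641 1.412
endloop
endfacet
facet normal -0.267 -0.053 0.962
outer loop
vertex 2.594 -0.042 1.445
vertex 2.594 -0.641 1.412
vertex 3.837 -0.361 1.773
endloop
endfacet
facet normal -0.774 0.035 -0.632
outer loop
vertex 2.594 -0.641 1.412
vertex 2.923 -0.319 1.027
vertex 2.923 -0.918 0.994
endloop
endfacet
facet normal 0.022 -0.825 0.564
outer loop
vertex 2.594 -0.641 1.412
vertex 2.923 -0.918 0.994
vertex 3.837 -0.361 1.773
endloop
endfacet
facet normal -0.774 0.035 -0.632
outer loop
vertex 2.923 -0.918 0.994
vertex 2.923 -0.319 1.027
vertex 3.252 -0.597 0.609
endloop
endfacet
facet normal 0.601 -0.787 -0.142
outer loop
vertex 2.923 -0.918 0.994
vertex 3.252 -0.597 0.609
vertex 3.837 -0.361 1.773
endloop
endfacet
facet normal -0.774 0.035 -0.632
outer loop
vertex 3.252 -0.597 0.609
vertex 2.923 -0.319 1.027
vertex 3.252 0.002 0.642
endloop
endfacet
facet normal 0.891 0.025 -0.453
outer loop
vertex 3.252 -0.597 0.609
vertex 3.252 0.002 0.642
vertex 3.837 -0.361 1.773
endloop
endfacet
facet normal -0.276 0.694 -0.666
outer loop
vertex -2.766 -1.3 2.006
vertex -3.329 -1.468 2.064
vertex -2.982 -1.073 2.332
endloop
endfacet
facet normal 0.878 0.303 0.371
outer loop
vertex -2.766 -1.3 2.006
vertex -2.982 -1.073 2.332
vertex -2.811 -2.772 3.316
endloop
endfacet
facet normal -0.277 0.694 -0.664
outer loop
vertex -2.982 -1.073 2.332
vertex -3.329 -1.468 2.064
vertex -3.4 -1.078 2.501
endloop
endfacet
facet normal 0.320 0.499 0.806
outer loop
vertex -2.982 -1.073 2.332
vertex -3.4 -1.078 2.501
vertex -2.811 -2.772 3.316
endloop
endfacet
facet normal -0.276 0.694 -0.665
outer loop
vertex -3.4 -1.078 2.501
vertex -3.329 -1.468 2.064
vertex -3.777 -1.311 2.414
endloop
endfacet
facet normal -0.382 0.290 0.878
outer loop
vertex -3.4 -1.078 2.501
vertex -3.777 -1.311 2.414
vertex -2.811 -2.772 3.316
endloop
endfacet
facet normal -0.276 0.694 -0.665
outer loop
vertex -3.777 -1.311 2.414
vertex -3.329 -1.468 2.064
vertex -3.891 -1.636 2.122
endloop
endfacet
facet normal -0.814 -0.203 0.544
outer loop
vertex -3.777 -1.311 2.414
vertex -3.891 -1.636 2.122
vertex -2.811 -2.772 3.316
endloop
endfacet
facet normal -0.276 0.694 -0.665
outer loop
vertex -3.891 -1.636 2.122
vertex -3.329 -1.468 2.064
vertex -3.676 -1.863 1.796
endloop
endfacet
facet normal -0.725 -0.688 0.001
outer loop
vertex -3.891 -1.636 2.122
vertex -3.676 -1.863 1.796
vertex -2.811 -2.772 3.316
endloop
endfacet
facet normal -0.274 0.693 -0.667
outer loop
vertex -3.676 -1.863 1.796
vertex -3.329 -1.468 2.064
vertex -3.257 -1.859 1.628
endloop
endfacet
facet normal -0.166 -0.885 -0.435
outer loop
vertex -3.676 -1.863 1.796
vertex -3.257 -1.859 1.628
vertex -2.811 -2.772 3.316
endloop
endfacet
facet normal -0.276 0.692 -0.667
outer loop
vertex -3.257 -1.859 1.628
vertex -3.329 -1.468 2.064
vertex -2.88 -1.625 1.715
endloop
endfacet
facet normal 0.536 -0.675 -0.507
outer loop
vertex -3.257 -1.859 1.628
vertex -2.88 -1.625 1.715
vertex -2.811 -2.772 3.316
endloop
endfacet
facet normal -0.275 0.693 -0.666
outer loop
vertex -2.88 -1.625 1.715
vertex -3.329 -1.468 2.064
vertex -2.766 -1.3 2.006
endloop
endfacet
facet normal 0.967 -0.184 -0.174
outer loop
vertex -2.88 -1.625 1.715
vertex -2.766 -1.3 2.006
vertex -2.811 -2.772 3.316
endloop
endfacet

endsolid


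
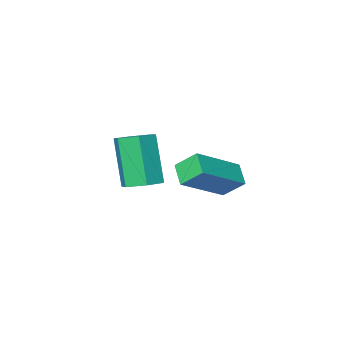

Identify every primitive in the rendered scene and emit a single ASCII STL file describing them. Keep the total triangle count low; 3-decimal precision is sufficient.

solid 
facet normal -0.866 -0.091 -0.492
outer loop
vertex -1.103 3.771 2.168
vertex -0.877 4.5 1.636
vertex -0.652 3.138 1.491
endloop
endfacet
facet normal -0.243 -0.784 0.571
outer loop
vertex 1.097 3.32 2.484
vertex -1.103 3.771 2.168
vertex -0.652 3.138 1.491
endloop
endfacet
facet normal -0.866 -0.091 -0.491
outer loop
vertex -0.652 3.138 1.491
vertex -0.877 4.5 1.636
vertex -0.427 3.867 0.959
endloop
endfacet
facet normal 0.437 -0.614 -0.657
outer loop
vertex -0.427 3.867 0.959
vertex 1.097 3.32 2.484
vertex -0.652 3.138 1.491
endloop
endfacet
facet normal -0.437 0.615 0.657
outer loop
vertex -1.103 3.771 2.168
vertex 0.872 4.682 2.629
vertex -0.877 4.5 1.636
endloop
endfacet
facet normal -0.243 -0.784 0.572
outer loop
vertex 0.647 3.953 3.161
vertex -1.103 3.771 2.168
vertex 1.097 3.32 2.484
endloop
endfacet
facet normal -0.437 0.614 0.657
outer loop
vertex 0.647 3.953 3.161
vertex 0.872 4.682 2.629
vertex -1.103 3.771 2.168
endloop
endfacet
facet normal 0.243 0.784 -0.571
outer loop
vertex -0.877 4.5 1.636
vertex 0.872 4.682 2.629
vertex -0.427 3.867 0.959
endloop
endfacet
facet normal 0.437 -0.615 -0.657
outer loop
vertex 1.323 4.049 1.952
vertex 1.097 3.32 2.484
vertex -0.427 3.867 0.959
endloop
endfacet
facet normal 0.243 0.784 -0.571
outer loop
vertex -0.427 3.867 0.959
vertex 0.872 4.682 2.629
vertex 1.323 4.049 1.952
endloop
endfacet
facet normal 0.866 0.090 0.491
outer loop
vertex 1.323 4.049 1.952
vertex 0.647 3.953 3.161
vertex 1.097 3.32 2.484
endloop
endfacet
facet normal 0.866 0.091 0.492
outer loop
vertex 0.872 4.682 2.629
vertex 0.647 3.953 3.161
vertex 1.323 4.049 1.952
endloop
endfacet
facet normal 0.076 0.382 -0.921
outer loop
vertex 1.458 0.7 0.5
vertex 0.711 0.557 0.379
vertex 0.93 1.232 0.677
endloop
endfacet
facet normal 0.724 0.614 0.314
outer loop
vertex 1.458 0.7 0.5
vertex 0.93 1.232 0.677
vertex 1.296 -0.113 2.462
endloop
endfacet
facet normal 0.724 0.614 0.314
outer loop
vertex 1.296 -0.113 2.462
vertex 0.93 1.232 0.677
vertex 0.768 0.419 2.639
endloop
endfacet
facet normal -0.076 -0.382 0.921
outer loop
vertex 1.296 -0.113 2.462
vertex 0.768 0.419 2.639
vertex 0.549 -0.257 2.341
endloop
endfacet
facet normal 0.076 0.382 -0.921
outer loop
vertex 0.93 1.232 0.677
vertex 0.711 0.557 0.379
vertex 0.183 1.089 0.556
endloop
endfacet
facet normal -0.231 0.905 0.356
outer loop
vertex 0.93 1.232 0.677
vertex 0.183 1.089 0.556
vertex 0.768 0.419 2.639
endloop
endfacet
facet normal -0.232 0.905 0.356
outer loop
vertex 0.768 0.419 2.639
vertex 0.183 1.089 0.556
vertex 0.021 0.275 2.518
endloop
endfacet
facet normal -0.076 -0.382 0.921
outer loop
vertex 0.768 0.419 2.639
vertex 0.021 0.275 2.518
vertex 0.549 -0.257 2.341
endloop
endfacet
facet normal 0.076 0.382 -0.921
outer loop
vertex 0.183 1.089 0.556
vertex 0.711 0.557 0.379
vertex -0.036 0.413 0.258
endloop
endfacet
facet normal -0.956 0.291 0.042
outer loop
vertex 0.183 1.089 0.556
vertex -0.036 0.413 0.258
vertex 0.021 0.275 2.518
endloop
endfacet
facet normal -0.956 0.292 0.042
outer loop
vertex 0.021 0.275 2.518
vertex -0.036 0.413 0.258
vertex -0.198 -0.4 2.22
endloop
endfacet
facet normal -0.076 -0.382 0.921
outer loop
vertex 0.021 0.275 2.518
vertex -0.198 -0.4 2.22
vertex 0.549 -0.257 2.341
endloop
endfacet
facet normal 0.076 0.382 -0.921
outer loop
vertex -0.036 0.413 0.258
vertex 0.711 0.557 0.379
vertex 0.492 -0.119 0.081
endloop
endfacet
facet normal -0.724 -0.614 -0.314
outer loop
vertex -0.036 0.413 0.258
vertex 0.492 -0.119 0.081
vertex -0.198 -0.4 2.22
endloop
endfacet
facet normal -0.724 -0.614 -0.314
outer loop
vertex -0.198 -0.4 2.22
vertex 0.492 -0.119 0.081
vertex 0.33 -0.932 2.043
endloop
endfacet
facet normal -0.076 -0.382 0.921
outer loop
vertex -0.198 -0.4 2.22
vertex 0.33 -0.932 2.043
vertex 0.549 -0.257 2.341
endloop
endfacet
facet normal 0.076 0.382 -0.921
outer loop
vertex 0.492 -0.119 0.081
vertex 0.711 0.557 0.379
vertex 1.239 0.025 0.202
endloop
endfacet
facet normal 0.232 -0.905 -0.356
outer loop
vertex 0.492 -0.119 0.081
vertex 1.239 0.025 0.202
vertex 0.33 -0.932 2.043
endloop
endfacet
facet normal 0.231 -0.905 -0.357
outer loop
vertex 0.33 -0.932 2.043
vertex 1.239 0.025 0.202
vertex 1.077 -0.789 2.164
endloop
endfacet
facet normal -0.076 -0.382 0.921
outer loop
vertex 0.33 -0.932 2.043
vertex 1.077 -0.789 2.164
vertex 0.549 -0.257 2.341
endloop
endfacet
facet normal 0.076 0.382 -0.921
outer loop
vertex 1.239 0.025 0.202
vertex 0.711 0.557 0.379
vertex 1.458 0.7 0.5
endloop
endfacet
facet normal 0.956 -0.291 -0.042
outer loop
vertex 1.239 0.025 0.202
vertex 1.458 0.7 0.5
vertex 1.077 -0.789 2.164
endloop
endfacet
facet normal 0.956 -0.291 -0.042
outer loop
vertex 1.077 -0.789 2.164
vertex 1.458 0.7 0.5
vertex 1.296 -0.113 2.462
endloop
endfacet
facet normal -0.076 -0.382 0.921
outer loop
vertex 1.077 -0.789 2.164
vertex 1.296 -0.113 2.462
vertex 0.549 -0.257 2.341
endloop
endfacet

endsolid


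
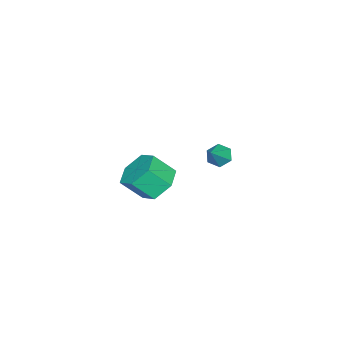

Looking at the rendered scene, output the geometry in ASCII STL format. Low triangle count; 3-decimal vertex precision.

solid 
facet normal -0.762 -0.013 -0.648
outer loop
vertex 1.307 3.534 0.895
vertex 0.959 3.352 1.308
vertex 1.026 3.911 1.218
endloop
endfacet
facet normal 0.677 0.700 -0.228
outer loop
vertex 1.307 3.534 0.895
vertex 1.026 3.911 1.218
vertex 1.881 3.368 2.092
endloop
endfacet
facet normal -0.762 -0.013 -0.648
outer loop
vertex 1.026 3.911 1.218
vertex 0.959 3.352 1.308
vertex 0.678 3.729 1.631
endloop
endfacet
facet normal 0.088 0.882 0.463
outer loop
vertex 1.026 3.911 1.218
vertex 0.678 3.729 1.631
vertex 1.881 3.368 2.092
endloop
endfacet
facet normal -0.762 -0.014 -0.647
outer loop
vertex 0.678 3.729 1.631
vertex 0.959 3.352 1.308
vertex 0.611 3.17 1.722
endloop
endfacet
facet normal -0.302 0.188 0.935
outer loop
vertex 0.678 3.729 1.631
vertex 0.611 3.17 1.722
vertex 1.881 3.368 2.092
endloop
endfacet
facet normal -0.762 -0.014 -0.647
outer loop
vertex 0.611 3.17 1.722
vertex 0.959 3.352 1.308
vertex 0.892 2.794 1.399
endloop
endfacet
facet normal -0.101 -0.691 0.716
outer loop
vertex 0.611 3.17 1.722
vertex 0.892 2.794 1.399
vertex 1.881 3.368 2.092
endloop
endfacet
facet normal -0.763 -0.014 -0.647
outer loop
vertex 0.892 2.794 1.399
vertex 0.959 3.352 1.308
vertex 1.239 2.975 0.986
endloop
endfacet
facet normal 0.487 -0.873 0.027
outer loop
vertex 0.892 2.794 1.399
vertex 1.239 2.975 0.986
vertex 1.881 3.368 2.092
endloop
endfacet
facet normal -0.762 -0.013 -0.648
outer loop
vertex 1.239 2.975 0.986
vertex 0.959 3.352 1.308
vertex 1.307 3.534 0.895
endloop
endfacet
facet normal 0.877 -0.179 -0.445
outer loop
vertex 1.239 2.975 0.986
vertex 1.307 3.534 0.895
vertex 1.881 3.368 2.092
endloop
endfacet
facet normal -0.300 0.627 -0.719
outer loop
vertex -2.057 -1.442 -4.893
vertex -2.572 -0.878 -4.187
vertex -1.58 -0.656 -4.407
endloop
endfacet
facet normal 0.836 -0.189 -0.515
outer loop
vertex -2.057 -1.442 -4.893
vertex -1.58 -0.656 -4.407
vertex -1.634 -2.326 -3.88
endloop
endfacet
facet normal 0.836 -0.190 -0.515
outer loop
vertex -1.634 -2.326 -3.88
vertex -1.58 -0.656 -4.407
vertex -1.156 -1.54 -3.394
endloop
endfacet
facet normal 0.300 -0.627 0.719
outer loop
vertex -1.634 -2.326 -3.88
vertex -1.156 -1.54 -3.394
vertex -2.148 -1.762 -3.173
endloop
endfacet
facet normal -0.300 0.627 -0.719
outer loop
vertex -1.58 -0.656 -4.407
vertex -2.572 -0.878 -4.187
vertex -2.095 -0.092 -3.701
endloop
endfacet
facet normal 0.815 0.560 0.147
outer loop
vertex -1.58 -0.656 -4.407
vertex -2.095 -0.092 -3.701
vertex -1.156 -1.54 -3.394
endloop
endfacet
facet normal 0.815 0.560 0.147
outer loop
vertex -1.156 -1.54 -3.394
vertex -2.095 -0.092 -3.701
vertex -1.671 -0.976 -2.687
endloop
endfacet
facet normal 0.300 -0.627 0.719
outer loop
vertex -1.156 -1.54 -3.394
vertex -1.671 -0.976 -2.687
vertex -2.148 -1.762 -3.173
endloop
endfacet
facet normal -0.301 0.627 -0.719
outer loop
vertex -2.095 -0.092 -3.701
vertex -2.572 -0.878 -4.187
vertex -3.086 -0.314 -3.48
endloop
endfacet
facet normal -0.020 0.749 0.662
outer loop
vertex -2.095 -0.092 -3.701
vertex -3.086 -0.314 -3.48
vertex -1.671 -0.976 -2.687
endloop
endfacet
facet normal -0.021 0.749 0.662
outer loop
vertex -1.671 -0.976 -2.687
vertex -3.086 -0.314 -3.48
vertex -2.663 -1.198 -2.467
endloop
endfacet
facet normal 0.300 -0.627 0.719
outer loop
vertex -1.671 -0.976 -2.687
vertex -2.663 -1.198 -2.467
vertex -2.148 -1.762 -3.173
endloop
endfacet
facet normal -0.300 0.627 -0.719
outer loop
vertex -3.086 -0.314 -3.48
vertex -2.572 -0.878 -4.187
vertex -3.564 -1.1 -3.966
endloop
endfacet
facet normal -0.836 0.190 0.515
outer loop
vertex -3.086 -0.314 -3.48
vertex -3.564 -1.1 -3.966
vertex -2.663 -1.198 -2.467
endloop
endfacet
facet normal -0.836 0.189 0.515
outer loop
vertex -2.663 -1.198 -2.467
vertex -3.564 -1.1 -3.966
vertex -3.14 -1.984 -2.953
endloop
endfacet
facet normal 0.300 -0.627 0.719
outer loop
vertex -2.663 -1.198 -2.467
vertex -3.14 -1.984 -2.953
vertex -2.148 -1.762 -3.173
endloop
endfacet
facet normal -0.300 0.627 -0.719
outer loop
vertex -3.564 -1.1 -3.966
vertex -2.572 -0.878 -4.187
vertex -3.049 -1.664 -4.673
endloop
endfacet
facet normal -0.815 -0.560 -0.147
outer loop
vertex -3.564 -1.1 -3.966
vertex -3.049 -1.664 -4.673
vertex -3.14 -1.984 -2.953
endloop
endfacet
facet normal -0.815 -0.560 -0.147
outer loop
vertex -3.14 -1.984 -2.953
vertex -3.049 -1.664 -4.673
vertex -2.625 -2.548 -3.659
endloop
endfacet
facet normal 0.300 -0.627 0.719
outer loop
vertex -3.14 -1.984 -2.953
vertex -2.625 -2.548 -3.659
vertex -2.148 -1.762 -3.173
endloop
endfacet
facet normal -0.300 0.627 -0.719
outer loop
vertex -3.049 -1.664 -4.673
vertex -2.572 -0.878 -4.187
vertex -2.057 -1.442 -4.893
endloop
endfacet
facet normal 0.021 -0.749 -0.662
outer loop
vertex -3.049 -1.664 -4.673
vertex -2.057 -1.442 -4.893
vertex -2.625 -2.548 -3.659
endloop
endfacet
facet normal 0.020 -0.749 -0.662
outer loop
vertex -2.625 -2.548 -3.659
vertex -2.057 -1.442 -4.893
vertex -1.634 -2.326 -3.88
endloop
endfacet
facet normal 0.301 -0.627 0.719
outer loop
vertex -2.625 -2.548 -3.659
vertex -1.634 -2.326 -3.88
vertex -2.148 -1.762 -3.173
endloop
endfacet

endsolid


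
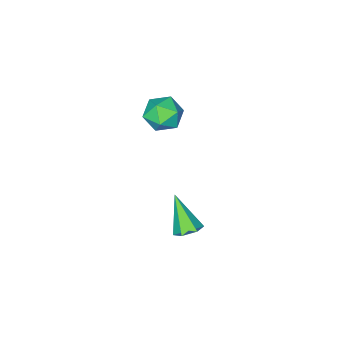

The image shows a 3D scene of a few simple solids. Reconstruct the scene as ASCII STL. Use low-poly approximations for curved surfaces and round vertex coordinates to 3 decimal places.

solid 
facet normal 0.121 0.609 -0.784
outer loop
vertex -1.448 -1.02 -2.862
vertex -2.093 -0.677 -2.695
vertex -1.45 -0.428 -2.402
endloop
endfacet
facet normal 0.911 -0.251 0.327
outer loop
vertex -1.448 -1.02 -2.862
vertex -1.45 -0.428 -2.402
vertex -2.347 -1.943 -1.065
endloop
endfacet
facet normal 0.122 0.609 -0.784
outer loop
vertex -1.45 -0.428 -2.402
vertex -2.093 -0.677 -2.695
vertex -2.095 -0.084 -2.235
endloop
endfacet
facet normal 0.436 0.436 0.787
outer loop
vertex -1.45 -0.428 -2.402
vertex -2.095 -0.084 -2.235
vertex -2.347 -1.943 -1.065
endloop
endfacet
facet normal 0.123 0.609 -0.784
outer loop
vertex -2.095 -0.084 -2.235
vertex -2.093 -0.677 -2.695
vertex -2.739 -0.333 -2.529
endloop
endfacet
facet normal -0.512 0.506 0.694
outer loop
vertex -2.095 -0.084 -2.235
vertex -2.739 -0.333 -2.529
vertex -2.347 -1.943 -1.065
endloop
endfacet
facet normal 0.123 0.609 -0.784
outer loop
vertex -2.739 -0.333 -2.529
vertex -2.093 -0.677 -2.695
vertex -2.737 -0.926 -2.989
endloop
endfacet
facet normal -0.984 -0.112 0.140
outer loop
vertex -2.739 -0.333 -2.529
vertex -2.737 -0.926 -2.989
vertex -2.347 -1.943 -1.065
endloop
endfacet
facet normal 0.122 0.609 -0.784
outer loop
vertex -2.737 -0.926 -2.989
vertex -2.093 -0.677 -2.695
vertex -2.092 -1.269 -3.155
endloop
endfacet
facet normal -0.508 -0.800 -0.320
outer loop
vertex -2.737 -0.926 -2.989
vertex -2.092 -1.269 -3.155
vertex -2.347 -1.943 -1.065
endloop
endfacet
facet normal 0.121 0.609 -0.784
outer loop
vertex -2.092 -1.269 -3.155
vertex -2.093 -0.677 -2.695
vertex -1.448 -1.02 -2.862
endloop
endfacet
facet normal 0.439 -0.869 -0.227
outer loop
vertex -2.092 -1.269 -3.155
vertex -1.448 -1.02 -2.862
vertex -2.347 -1.943 -1.065
endloop
endfacet
facet normal -0.732 0.416 0.540
outer loop
vertex -3.889 -3.085 3.558
vertex -3.594 -3.642 4.387
vertex -3.183 -2.7 4.219
endloop
endfacet
facet normal -0.502 0.864 0.033
outer loop
vertex -3.889 -3.085 3.558
vertex -3.183 -2.7 4.219
vertex -3.053 -2.585 3.192
endloop
endfacet
facet normal -0.588 0.544 -0.599
outer loop
vertex -3.889 -3.085 3.558
vertex -3.053 -2.585 3.192
vertex -3.384 -3.455 2.726
endloop
endfacet
facet normal -0.870 -0.101 -0.483
outer loop
vertex -3.889 -3.085 3.558
vertex -3.384 -3.455 2.726
vertex -3.719 -4.108 3.465
endloop
endfacet
facet normal -0.959 -0.179 0.221
outer loop
vertex -3.889 -3.085 3.558
vertex -3.719 -4.108 3.465
vertex -3.594 -3.642 4.387
endloop
endfacet
facet normal 0.196 0.971 0.134
outer loop
vertex -3.053 -2.585 3.192
vertex -3.183 -2.7 4.219
vertex -2.241 -2.832 3.795
endloop
endfacet
facet normal -0.176 0.247 0.953
outer loop
vertex -3.183 -2.7 4.219
vertex -3.594 -3.642 4.387
vertex -2.576 -3.485 4.534
endloop
endfacet
facet normal -0.542 -0.718 0.436
outer loop
vertex -3.594 -3.642 4.387
vertex -3.719 -4.108 3.465
vertex -2.907 -4.355 4.068
endloop
endfacet
facet normal -0.399 -0.590 -0.702
outer loop
vertex -3.719 -4.108 3.465
vertex -3.384 -3.455 2.726
vertex -2.777 -4.24 3.041
endloop
endfacet
facet normal 0.058 0.454 -0.889
outer loop
vertex -3.384 -3.455 2.726
vertex -3.053 -2.585 3.192
vertex -2.366 -3.298 2.873
endloop
endfacet
facet normal 0.870 0.101 0.483
outer loop
vertex -2.071 -3.855 3.702
vertex -2.241 -2.832 3.795
vertex -2.576 -3.485 4.534
endloop
endfacet
facet normal 0.588 -0.544 0.599
outer loop
vertex -2.071 -3.855 3.702
vertex -2.576 -3.485 4.534
vertex -2.907 -4.355 4.068
endloop
endfacet
facet normal 0.502 -0.864 -0.033
outer loop
vertex -2.071 -3.855 3.702
vertex -2.907 -4.355 4.068
vertex -2.777 -4.24 3.041
endloop
endfacet
facet normal 0.732 -0.416 -0.540
outer loop
vertex -2.071 -3.855 3.702
vertex -2.777 -4.24 3.041
vertex -2.366 -3.298 2.873
endloop
endfacet
facet normal 0.959 0.179 -0.221
outer loop
vertex -2.071 -3.855 3.702
vertex -2.366 -3.298 2.873
vertex -2.241 -2.832 3.795
endloop
endfacet
facet normal 0.399 0.590 0.702
outer loop
vertex -2.576 -3.485 4.534
vertex -2.241 -2.832 3.795
vertex -3.183 -2.7 4.219
endloop
endfacet
facet normal -0.058 -0.454 0.889
outer loop
vertex -2.907 -4.355 4.068
vertex -2.576 -3.485 4.534
vertex -3.594 -3.642 4.387
endloop
endfacet
facet normal -0.196 -0.971 -0.134
outer loop
vertex -2.777 -4.24 3.041
vertex -2.907 -4.355 4.068
vertex -3.719 -4.108 3.465
endloop
endfacet
facet normal 0.176 -0.247 -0.953
outer loop
vertex -2.366 -3.298 2.873
vertex -2.777 -4.24 3.041
vertex -3.384 -3.455 2.726
endloop
endfacet
facet normal 0.542 0.718 -0.436
outer loop
vertex -2.241 -2.832 3.795
vertex -2.366 -3.298 2.873
vertex -3.053 -2.585 3.192
endloop
endfacet

endsolid


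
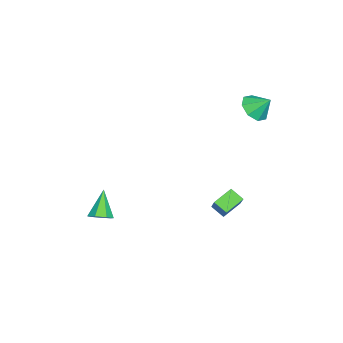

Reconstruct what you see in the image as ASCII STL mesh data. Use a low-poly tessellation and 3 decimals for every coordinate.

solid 
facet normal -0.651 -0.224 -0.725
outer loop
vertex 2.566 2.507 -0.454
vertex 2.816 3.151 -0.877
vertex 3.336 1.881 -0.952
endloop
endfacet
facet normal -0.308 -0.795 0.523
outer loop
vertex 4.404 2.249 0.237
vertex 2.566 2.507 -0.454
vertex 3.336 1.881 -0.952
endloop
endfacet
facet normal -0.651 -0.224 -0.725
outer loop
vertex 3.336 1.881 -0.952
vertex 2.816 3.151 -0.877
vertex 3.586 2.525 -1.375
endloop
endfacet
facet normal 0.694 -0.564 -0.448
outer loop
vertex 3.586 2.525 -1.375
vertex 4.404 2.249 0.237
vertex 3.336 1.881 -0.952
endloop
endfacet
facet normal -0.694 0.564 0.448
outer loop
vertex 2.566 2.507 -0.454
vertex 3.884 3.519 0.312
vertex 2.816 3.151 -0.877
endloop
endfacet
facet normal -0.308 -0.795 0.523
outer loop
vertex 3.634 2.875 0.735
vertex 2.566 2.507 -0.454
vertex 4.404 2.249 0.237
endloop
endfacet
facet normal -0.694 0.564 0.448
outer loop
vertex 3.634 2.875 0.735
vertex 3.884 3.519 0.312
vertex 2.566 2.507 -0.454
endloop
endfacet
facet normal 0.308 0.795 -0.523
outer loop
vertex 2.816 3.151 -0.877
vertex 3.884 3.519 0.312
vertex 3.586 2.525 -1.375
endloop
endfacet
facet normal 0.694 -0.564 -0.448
outer loop
vertex 4.654 2.893 -0.186
vertex 4.404 2.249 0.237
vertex 3.586 2.525 -1.375
endloop
endfacet
facet normal 0.308 0.795 -0.523
outer loop
vertex 3.586 2.525 -1.375
vertex 3.884 3.519 0.312
vertex 4.654 2.893 -0.186
endloop
endfacet
facet normal 0.651 0.224 0.725
outer loop
vertex 4.654 2.893 -0.186
vertex 3.634 2.875 0.735
vertex 4.404 2.249 0.237
endloop
endfacet
facet normal 0.651 0.224 0.725
outer loop
vertex 3.884 3.519 0.312
vertex 3.634 2.875 0.735
vertex 4.654 2.893 -0.186
endloop
endfacet
facet normal 0.651 0.074 -0.756
outer loop
vertex 2.944 -3.981 -3.087
vertex 2.447 -3.859 -3.503
vertex 2.805 -3.43 -3.153
endloop
endfacet
facet normal 0.456 0.218 0.863
outer loop
vertex 2.944 -3.981 -3.087
vertex 2.805 -3.43 -3.153
vertex 1.373 -3.981 -2.257
endloop
endfacet
facet normal 0.651 0.074 -0.756
outer loop
vertex 2.805 -3.43 -3.153
vertex 2.447 -3.859 -3.503
vertex 2.396 -3.202 -3.483
endloop
endfacet
facet normal 0.022 0.835 0.549
outer loop
vertex 2.805 -3.43 -3.153
vertex 2.396 -3.202 -3.483
vertex 1.373 -3.981 -2.257
endloop
endfacet
facet normal 0.651 0.074 -0.755
outer loop
vertex 2.396 -3.202 -3.483
vertex 2.447 -3.859 -3.503
vertex 2.026 -3.469 -3.828
endloop
endfacet
facet normal -0.594 0.804 0.015
outer loop
vertex 2.396 -3.202 -3.483
vertex 2.026 -3.469 -3.828
vertex 1.373 -3.981 -2.257
endloop
endfacet
facet normal 0.651 0.073 -0.755
outer loop
vertex 2.026 -3.469 -3.828
vertex 2.447 -3.859 -3.503
vertex 1.972 -4.03 -3.929
endloop
endfacet
facet normal -0.929 0.150 -0.337
outer loop
vertex 2.026 -3.469 -3.828
vertex 1.972 -4.03 -3.929
vertex 1.373 -3.981 -2.257
endloop
endfacet
facet normal 0.651 0.075 -0.756
outer loop
vertex 1.972 -4.03 -3.929
vertex 2.447 -3.859 -3.503
vertex 2.277 -4.463 -3.709
endloop
endfacet
facet normal -0.731 -0.638 -0.243
outer loop
vertex 1.972 -4.03 -3.929
vertex 2.277 -4.463 -3.709
vertex 1.373 -3.981 -2.257
endloop
endfacet
facet normal 0.652 0.074 -0.755
outer loop
vertex 2.277 -4.463 -3.709
vertex 2.447 -3.859 -3.503
vertex 2.709 -4.441 -3.334
endloop
endfacet
facet normal -0.148 -0.962 0.227
outer loop
vertex 2.277 -4.463 -3.709
vertex 2.709 -4.441 -3.334
vertex 1.373 -3.981 -2.257
endloop
endfacet
facet normal 0.651 0.073 -0.756
outer loop
vertex 2.709 -4.441 -3.334
vertex 2.447 -3.859 -3.503
vertex 2.944 -3.981 -3.087
endloop
endfacet
facet normal 0.380 -0.581 0.720
outer loop
vertex 2.709 -4.441 -3.334
vertex 2.944 -3.981 -3.087
vertex 1.373 -3.981 -2.257
endloop
endfacet
facet normal -0.120 -0.697 -0.707
outer loop
vertex -0.877 2.677 2.836
vertex -1.728 2.853 2.807
vertex -1.024 3.152 2.393
endloop
endfacet
facet normal 0.860 0.464 0.212
outer loop
vertex -0.877 2.677 2.836
vertex -1.024 3.152 2.393
vertex -1.592 3.647 3.613
endloop
endfacet
facet normal -0.119 -0.698 -0.706
outer loop
vertex -1.024 3.152 2.393
vertex -1.728 2.853 2.807
vertex -1.584 3.451 2.192
endloop
endfacet
facet normal 0.500 0.858 -0.116
outer loop
vertex -1.024 3.152 2.393
vertex -1.584 3.451 2.192
vertex -1.592 3.647 3.613
endloop
endfacet
facet normal -0.120 -0.698 -0.706
outer loop
vertex -1.584 3.451 2.192
vertex -1.728 2.853 2.807
vertex -2.229 3.4 2.352
endloop
endfacet
facet normal -0.112 0.984 -0.136
outer loop
vertex -1.584 3.451 2.192
vertex -2.229 3.4 2.352
vertex -1.592 3.647 3.613
endloop
endfacet
facet normal -0.119 -0.697 -0.707
outer loop
vertex -2.229 3.4 2.352
vertex -1.728 2.853 2.807
vertex -2.58 3.028 2.778
endloop
endfacet
facet normal -0.619 0.769 0.162
outer loop
vertex -2.229 3.4 2.352
vertex -2.58 3.028 2.778
vertex -1.592 3.647 3.613
endloop
endfacet
facet normal -0.119 -0.697 -0.707
outer loop
vertex -2.58 3.028 2.778
vertex -1.728 2.853 2.807
vertex -2.432 2.553 3.221
endloop
endfacet
facet normal -0.722 0.338 0.604
outer loop
vertex -2.58 3.028 2.778
vertex -2.432 2.553 3.221
vertex -1.592 3.647 3.613
endloop
endfacet
facet normal -0.119 -0.697 -0.707
outer loop
vertex -2.432 2.553 3.221
vertex -1.728 2.853 2.807
vertex -1.872 2.254 3.422
endloop
endfacet
facet normal -0.363 -0.055 0.930
outer loop
vertex -2.432 2.553 3.221
vertex -1.872 2.254 3.422
vertex -1.592 3.647 3.613
endloop
endfacet
facet normal -0.120 -0.697 -0.707
outer loop
vertex -1.872 2.254 3.422
vertex -1.728 2.853 2.807
vertex -1.228 2.305 3.262
endloop
endfacet
facet normal 0.251 -0.181 0.951
outer loop
vertex -1.872 2.254 3.422
vertex -1.228 2.305 3.262
vertex -1.592 3.647 3.613
endloop
endfacet
facet normal -0.120 -0.697 -0.707
outer loop
vertex -1.228 2.305 3.262
vertex -1.728 2.853 2.807
vertex -0.877 2.677 2.836
endloop
endfacet
facet normal 0.756 0.034 0.653
outer loop
vertex -1.228 2.305 3.262
vertex -0.877 2.677 2.836
vertex -1.592 3.647 3.613
endloop
endfacet

endsolid


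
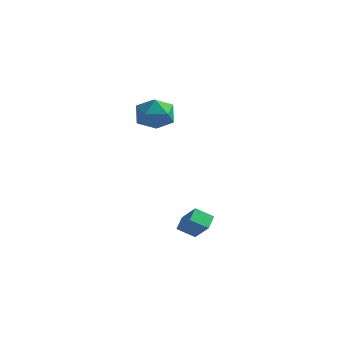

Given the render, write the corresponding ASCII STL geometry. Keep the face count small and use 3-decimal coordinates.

solid 
facet normal -0.713 0.188 -0.676
outer loop
vertex -0.22 -3.727 -3.108
vertex 0.493 -3.128 -3.693
vertex 0.032 -4.495 -3.587
endloop
endfacet
facet normal -0.648 -0.545 0.533
outer loop
vertex 1.087 -4.772 -2.587
vertex -0.22 -3.727 -3.108
vertex 0.032 -4.495 -3.587
endloop
endfacet
facet normal -0.713 0.188 -0.676
outer loop
vertex 0.032 -4.495 -3.587
vertex 0.493 -3.128 -3.693
vertex 0.745 -3.896 -4.172
endloop
endfacet
facet normal 0.269 -0.817 -0.510
outer loop
vertex 0.745 -3.896 -4.172
vertex 1.087 -4.772 -2.587
vertex 0.032 -4.495 -3.587
endloop
endfacet
facet normal -0.269 0.817 0.510
outer loop
vertex -0.22 -3.727 -3.108
vertex 1.548 -3.405 -2.693
vertex 0.493 -3.128 -3.693
endloop
endfacet
facet normal -0.648 -0.545 0.533
outer loop
vertex 0.835 -4.004 -2.108
vertex -0.22 -3.727 -3.108
vertex 1.087 -4.772 -2.587
endloop
endfacet
facet normal -0.269 0.817 0.510
outer loop
vertex 0.835 -4.004 -2.108
vertex 1.548 -3.405 -2.693
vertex -0.22 -3.727 -3.108
endloop
endfacet
facet normal 0.648 0.545 -0.533
outer loop
vertex 0.493 -3.128 -3.693
vertex 1.548 -3.405 -2.693
vertex 0.745 -3.896 -4.172
endloop
endfacet
facet normal 0.269 -0.817 -0.510
outer loop
vertex 1.8 -4.173 -3.172
vertex 1.087 -4.772 -2.587
vertex 0.745 -3.896 -4.172
endloop
endfacet
facet normal 0.648 0.545 -0.533
outer loop
vertex 0.745 -3.896 -4.172
vertex 1.548 -3.405 -2.693
vertex 1.8 -4.173 -3.172
endloop
endfacet
facet normal 0.713 -0.188 0.676
outer loop
vertex 1.8 -4.173 -3.172
vertex 0.835 -4.004 -2.108
vertex 1.087 -4.772 -2.587
endloop
endfacet
facet normal 0.713 -0.188 0.676
outer loop
vertex 1.548 -3.405 -2.693
vertex 0.835 -4.004 -2.108
vertex 1.8 -4.173 -3.172
endloop
endfacet
facet normal -0.685 0.726 0.057
outer loop
vertex -3.003 -1.595 2.954
vertex -3.852 -2.396 2.954
vertex -3.388 -2.037 3.963
endloop
endfacet
facet normal -0.077 0.924 0.375
outer loop
vertex -3.003 -1.595 2.954
vertex -3.388 -2.037 3.963
vertex -2.244 -1.874 3.796
endloop
endfacet
facet normal 0.446 0.888 -0.108
outer loop
vertex -3.003 -1.595 2.954
vertex -2.244 -1.874 3.796
vertex -2.002 -2.131 2.684
endloop
endfacet
facet normal 0.163 0.669 -0.725
outer loop
vertex -3.003 -1.595 2.954
vertex -2.002 -2.131 2.684
vertex -2.995 -2.454 2.163
endloop
endfacet
facet normal -0.537 0.569 -0.623
outer loop
vertex -3.003 -1.595 2.954
vertex -2.995 -2.454 2.163
vertex -3.852 -2.396 2.954
endloop
endfacet
facet normal 0.066 0.451 0.890
outer loop
vertex -2.244 -1.874 3.796
vertex -3.388 -2.037 3.963
vertex -2.625 -2.846 4.317
endloop
endfacet
facet normal -0.918 0.131 0.375
outer loop
vertex -3.388 -2.037 3.963
vertex -3.852 -2.396 2.954
vertex -3.618 -3.169 3.796
endloop
endfacet
facet normal -0.678 -0.123 -0.725
outer loop
vertex -3.852 -2.396 2.954
vertex -2.995 -2.454 2.163
vertex -3.376 -3.426 2.684
endloop
endfacet
facet normal 0.454 0.039 -0.890
outer loop
vertex -2.995 -2.454 2.163
vertex -2.002 -2.131 2.684
vertex -2.232 -3.263 2.517
endloop
endfacet
facet normal 0.913 0.394 0.108
outer loop
vertex -2.002 -2.131 2.684
vertex -2.244 -1.874 3.796
vertex -1.768 -2.904 3.526
endloop
endfacet
facet normal -0.163 -0.669 0.725
outer loop
vertex -2.617 -3.705 3.526
vertex -2.625 -2.846 4.317
vertex -3.618 -3.169 3.796
endloop
endfacet
facet normal -0.446 -0.888 0.108
outer loop
vertex -2.617 -3.705 3.526
vertex -3.618 -3.169 3.796
vertex -3.376 -3.426 2.684
endloop
endfacet
facet normal 0.077 -0.924 -0.375
outer loop
vertex -2.617 -3.705 3.526
vertex -3.376 -3.426 2.684
vertex -2.232 -3.263 2.517
endloop
endfacet
facet normal 0.685 -0.726 -0.057
outer loop
vertex -2.617 -3.705 3.526
vertex -2.232 -3.263 2.517
vertex -1.768 -2.904 3.526
endloop
endfacet
facet normal 0.537 -0.569 0.623
outer loop
vertex -2.617 -3.705 3.526
vertex -1.768 -2.904 3.526
vertex -2.625 -2.846 4.317
endloop
endfacet
facet normal -0.454 -0.039 0.890
outer loop
vertex -3.618 -3.169 3.796
vertex -2.625 -2.846 4.317
vertex -3.388 -2.037 3.963
endloop
endfacet
facet normal -0.913 -0.394 -0.108
outer loop
vertex -3.376 -3.426 2.684
vertex -3.618 -3.169 3.796
vertex -3.852 -2.396 2.954
endloop
endfacet
facet normal -0.066 -0.451 -0.890
outer loop
vertex -2.232 -3.263 2.517
vertex -3.376 -3.426 2.684
vertex -2.995 -2.454 2.163
endloop
endfacet
facet normal 0.918 -0.131 -0.375
outer loop
vertex -1.768 -2.904 3.526
vertex -2.232 -3.263 2.517
vertex -2.002 -2.131 2.684
endloop
endfacet
facet normal 0.678 0.123 0.725
outer loop
vertex -2.625 -2.846 4.317
vertex -1.768 -2.904 3.526
vertex -2.244 -1.874 3.796
endloop
endfacet

endsolid


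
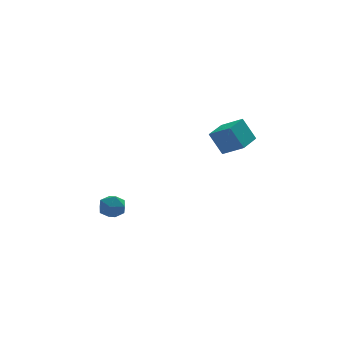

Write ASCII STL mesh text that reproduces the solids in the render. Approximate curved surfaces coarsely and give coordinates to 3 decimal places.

solid 
facet normal -0.965 0.260 0.044
outer loop
vertex -4.369 0.058 -1.857
vertex -4.59 -0.752 -1.912
vertex -4.461 -0.401 -1.158
endloop
endfacet
facet normal -0.559 0.725 0.402
outer loop
vertex -4.369 0.058 -1.857
vertex -4.461 -0.401 -1.158
vertex -3.816 0.135 -1.227
endloop
endfacet
facet normal -0.079 0.995 -0.052
outer loop
vertex -4.369 0.058 -1.857
vertex -3.816 0.135 -1.227
vertex -3.546 0.115 -2.024
endloop
endfacet
facet normal -0.189 0.698 -0.691
outer loop
vertex -4.369 0.058 -1.857
vertex -3.546 0.115 -2.024
vertex -4.024 -0.433 -2.447
endloop
endfacet
facet normal -0.735 0.244 -0.633
outer loop
vertex -4.369 0.058 -1.857
vertex -4.024 -0.433 -2.447
vertex -4.59 -0.752 -1.912
endloop
endfacet
facet normal -0.206 0.365 0.908
outer loop
vertex -3.816 0.135 -1.227
vertex -4.461 -0.401 -1.158
vertex -3.696 -0.627 -0.893
endloop
endfacet
facet normal -0.862 -0.387 0.327
outer loop
vertex -4.461 -0.401 -1.158
vertex -4.59 -0.752 -1.912
vertex -4.174 -1.175 -1.316
endloop
endfacet
facet normal -0.492 -0.413 -0.766
outer loop
vertex -4.59 -0.752 -1.912
vertex -4.024 -0.433 -2.447
vertex -3.904 -1.195 -2.113
endloop
endfacet
facet normal 0.393 0.322 -0.861
outer loop
vertex -4.024 -0.433 -2.447
vertex -3.546 0.115 -2.024
vertex -3.259 -0.659 -2.182
endloop
endfacet
facet normal 0.570 0.804 0.173
outer loop
vertex -3.546 0.115 -2.024
vertex -3.816 0.135 -1.227
vertex -3.13 -0.308 -1.428
endloop
endfacet
facet normal 0.189 -0.698 0.691
outer loop
vertex -3.351 -1.118 -1.483
vertex -3.696 -0.627 -0.893
vertex -4.174 -1.175 -1.316
endloop
endfacet
facet normal 0.079 -0.995 0.052
outer loop
vertex -3.351 -1.118 -1.483
vertex -4.174 -1.175 -1.316
vertex -3.904 -1.195 -2.113
endloop
endfacet
facet normal 0.559 -0.725 -0.402
outer loop
vertex -3.351 -1.118 -1.483
vertex -3.904 -1.195 -2.113
vertex -3.259 -0.659 -2.182
endloop
endfacet
facet normal 0.965 -0.260 -0.044
outer loop
vertex -3.351 -1.118 -1.483
vertex -3.259 -0.659 -2.182
vertex -3.13 -0.308 -1.428
endloop
endfacet
facet normal 0.735 -0.244 0.633
outer loop
vertex -3.351 -1.118 -1.483
vertex -3.13 -0.308 -1.428
vertex -3.696 -0.627 -0.893
endloop
endfacet
facet normal -0.393 -0.322 0.861
outer loop
vertex -4.174 -1.175 -1.316
vertex -3.696 -0.627 -0.893
vertex -4.461 -0.401 -1.158
endloop
endfacet
facet normal -0.570 -0.804 -0.173
outer loop
vertex -3.904 -1.195 -2.113
vertex -4.174 -1.175 -1.316
vertex -4.59 -0.752 -1.912
endloop
endfacet
facet normal 0.206 -0.365 -0.908
outer loop
vertex -3.259 -0.659 -2.182
vertex -3.904 -1.195 -2.113
vertex -4.024 -0.433 -2.447
endloop
endfacet
facet normal 0.862 0.387 -0.327
outer loop
vertex -3.13 -0.308 -1.428
vertex -3.259 -0.659 -2.182
vertex -3.546 0.115 -2.024
endloop
endfacet
facet normal 0.492 0.413 0.766
outer loop
vertex -3.696 -0.627 -0.893
vertex -3.13 -0.308 -1.428
vertex -3.816 0.135 -1.227
endloop
endfacet
facet normal -0.704 -0.709 -0.042
outer loop
vertex 3.135 -1.17 1.902
vertex 2.549 -0.666 3.223
vertex 2.267 -0.266 1.173
endloop
endfacet
facet normal 0.382 -0.329 -0.863
outer loop
vertex 3.351 0.826 1.237
vertex 3.135 -1.17 1.902
vertex 2.267 -0.266 1.173
endloop
endfacet
facet normal -0.704 -0.709 -0.042
outer loop
vertex 2.267 -0.266 1.173
vertex 2.549 -0.666 3.223
vertex 1.681 0.238 2.493
endloop
endfacet
facet normal -0.598 0.623 -0.504
outer loop
vertex 1.681 0.238 2.493
vertex 3.351 0.826 1.237
vertex 2.267 -0.266 1.173
endloop
endfacet
facet normal 0.598 -0.623 0.503
outer loop
vertex 3.135 -1.17 1.902
vertex 3.633 0.426 3.287
vertex 2.549 -0.666 3.223
endloop
endfacet
facet normal 0.383 -0.329 -0.863
outer loop
vertex 4.219 -0.078 1.967
vertex 3.135 -1.17 1.902
vertex 3.351 0.826 1.237
endloop
endfacet
facet normal 0.598 -0.624 0.504
outer loop
vertex 4.219 -0.078 1.967
vertex 3.633 0.426 3.287
vertex 3.135 -1.17 1.902
endloop
endfacet
facet normal -0.383 0.329 0.863
outer loop
vertex 2.549 -0.666 3.223
vertex 3.633 0.426 3.287
vertex 1.681 0.238 2.493
endloop
endfacet
facet normal -0.598 0.624 -0.503
outer loop
vertex 2.765 1.33 2.558
vertex 3.351 0.826 1.237
vertex 1.681 0.238 2.493
endloop
endfacet
facet normal -0.383 0.329 0.863
outer loop
vertex 1.681 0.238 2.493
vertex 3.633 0.426 3.287
vertex 2.765 1.33 2.558
endloop
endfacet
facet normal 0.704 0.709 0.042
outer loop
vertex 2.765 1.33 2.558
vertex 4.219 -0.078 1.967
vertex 3.351 0.826 1.237
endloop
endfacet
facet normal 0.704 0.709 0.042
outer loop
vertex 3.633 0.426 3.287
vertex 4.219 -0.078 1.967
vertex 2.765 1.33 2.558
endloop
endfacet

endsolid
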